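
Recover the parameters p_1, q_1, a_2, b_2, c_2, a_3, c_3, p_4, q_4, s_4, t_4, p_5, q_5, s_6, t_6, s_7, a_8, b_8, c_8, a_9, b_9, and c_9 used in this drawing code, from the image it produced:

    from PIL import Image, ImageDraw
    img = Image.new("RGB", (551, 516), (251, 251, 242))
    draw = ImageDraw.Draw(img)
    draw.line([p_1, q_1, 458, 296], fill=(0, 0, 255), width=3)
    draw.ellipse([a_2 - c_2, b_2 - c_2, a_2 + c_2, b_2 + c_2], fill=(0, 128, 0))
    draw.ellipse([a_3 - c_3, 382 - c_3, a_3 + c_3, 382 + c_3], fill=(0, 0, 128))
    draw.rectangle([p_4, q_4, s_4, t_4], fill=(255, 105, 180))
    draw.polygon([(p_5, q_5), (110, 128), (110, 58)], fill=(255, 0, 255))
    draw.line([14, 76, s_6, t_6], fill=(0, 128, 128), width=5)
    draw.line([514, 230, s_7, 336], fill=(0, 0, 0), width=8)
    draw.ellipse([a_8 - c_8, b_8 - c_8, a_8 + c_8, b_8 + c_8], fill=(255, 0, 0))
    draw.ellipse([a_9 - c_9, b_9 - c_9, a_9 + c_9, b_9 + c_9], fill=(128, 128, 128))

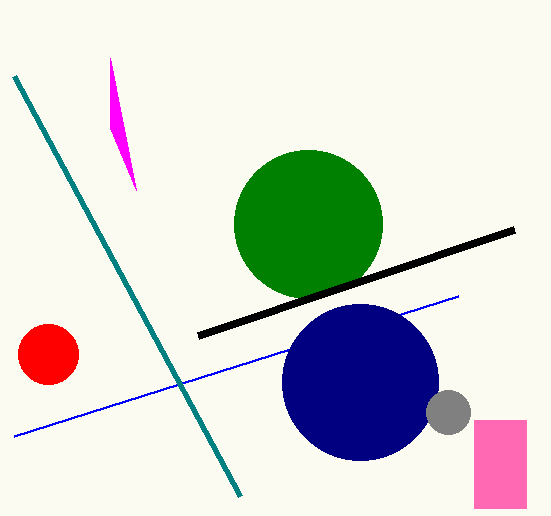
p_1 = 14
q_1 = 436
a_2 = 308
b_2 = 224
c_2 = 74
a_3 = 360
c_3 = 78
p_4 = 474
q_4 = 420
s_4 = 526
t_4 = 508
p_5 = 136
q_5 = 190
s_6 = 240
t_6 = 496
s_7 = 198
a_8 = 48
b_8 = 354
c_8 = 30
a_9 = 448
b_9 = 412
c_9 = 22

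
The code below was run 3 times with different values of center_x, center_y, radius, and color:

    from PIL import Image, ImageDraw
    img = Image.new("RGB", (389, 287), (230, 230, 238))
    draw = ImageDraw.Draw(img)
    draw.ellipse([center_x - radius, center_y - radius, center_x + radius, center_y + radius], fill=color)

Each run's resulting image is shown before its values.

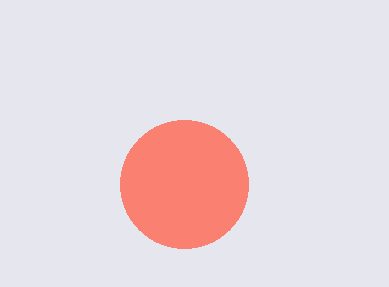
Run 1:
center_x = 184
center_y = 184
radius = 64
color = 'salmon'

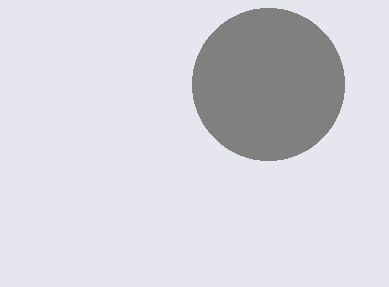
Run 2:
center_x = 268, center_y = 84, radius = 76, color = 'gray'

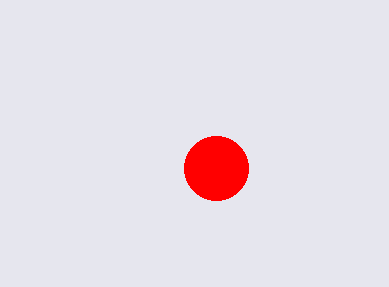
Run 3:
center_x = 216
center_y = 168
radius = 32
color = 'red'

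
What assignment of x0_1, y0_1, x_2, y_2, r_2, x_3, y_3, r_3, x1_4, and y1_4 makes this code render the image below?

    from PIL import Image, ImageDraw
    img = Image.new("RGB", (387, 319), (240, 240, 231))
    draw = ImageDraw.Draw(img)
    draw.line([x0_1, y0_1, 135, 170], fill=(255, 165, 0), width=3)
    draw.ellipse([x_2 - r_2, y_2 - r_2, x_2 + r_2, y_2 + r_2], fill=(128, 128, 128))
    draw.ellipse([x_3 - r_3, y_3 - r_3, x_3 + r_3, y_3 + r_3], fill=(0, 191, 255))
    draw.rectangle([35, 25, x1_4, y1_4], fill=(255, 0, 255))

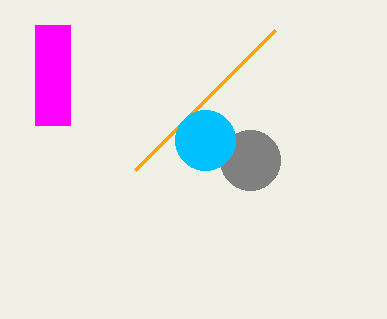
x0_1 = 275; y0_1 = 30; x_2 = 250; y_2 = 160; r_2 = 30; x_3 = 205; y_3 = 140; r_3 = 30; x1_4 = 70; y1_4 = 125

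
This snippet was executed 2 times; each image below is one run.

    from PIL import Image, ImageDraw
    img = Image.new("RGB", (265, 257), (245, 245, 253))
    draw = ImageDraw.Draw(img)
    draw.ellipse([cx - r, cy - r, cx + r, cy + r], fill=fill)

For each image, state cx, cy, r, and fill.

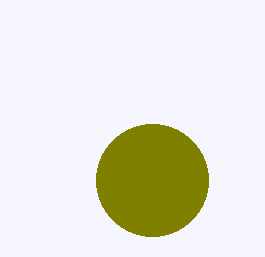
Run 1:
cx = 152, cy = 180, r = 56, fill = 'olive'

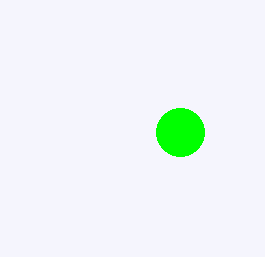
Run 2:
cx = 180; cy = 132; r = 24; fill = 'lime'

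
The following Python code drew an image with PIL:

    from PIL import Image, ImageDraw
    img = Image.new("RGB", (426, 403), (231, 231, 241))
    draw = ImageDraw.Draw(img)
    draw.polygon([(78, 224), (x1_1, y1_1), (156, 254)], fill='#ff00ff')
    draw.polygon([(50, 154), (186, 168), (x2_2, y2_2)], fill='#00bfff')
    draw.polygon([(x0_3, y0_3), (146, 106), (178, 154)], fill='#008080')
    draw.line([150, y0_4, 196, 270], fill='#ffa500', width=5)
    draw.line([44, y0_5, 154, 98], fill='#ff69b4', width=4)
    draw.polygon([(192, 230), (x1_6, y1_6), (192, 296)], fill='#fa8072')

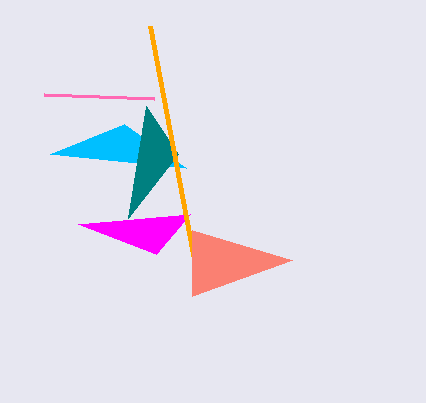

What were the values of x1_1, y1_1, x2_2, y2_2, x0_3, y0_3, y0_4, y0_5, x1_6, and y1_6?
x1_1 = 190
y1_1 = 214
x2_2 = 124
y2_2 = 124
x0_3 = 128
y0_3 = 218
y0_4 = 26
y0_5 = 94
x1_6 = 292
y1_6 = 260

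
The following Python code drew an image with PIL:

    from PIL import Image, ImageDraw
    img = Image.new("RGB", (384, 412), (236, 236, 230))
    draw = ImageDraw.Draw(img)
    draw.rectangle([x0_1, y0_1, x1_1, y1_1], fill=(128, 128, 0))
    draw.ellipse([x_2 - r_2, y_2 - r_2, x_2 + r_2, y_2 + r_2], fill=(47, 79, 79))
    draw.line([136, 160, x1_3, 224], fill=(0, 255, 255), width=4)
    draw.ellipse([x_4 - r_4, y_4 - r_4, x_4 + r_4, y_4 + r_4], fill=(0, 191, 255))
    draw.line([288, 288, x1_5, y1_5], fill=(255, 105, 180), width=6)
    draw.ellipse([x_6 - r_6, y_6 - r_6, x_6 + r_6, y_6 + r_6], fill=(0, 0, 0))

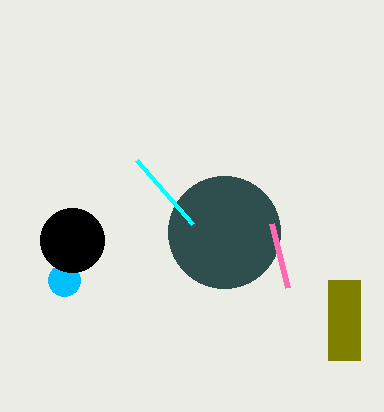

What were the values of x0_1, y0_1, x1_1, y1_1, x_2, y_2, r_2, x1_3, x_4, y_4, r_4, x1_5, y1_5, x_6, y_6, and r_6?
x0_1 = 328
y0_1 = 280
x1_1 = 360
y1_1 = 360
x_2 = 224
y_2 = 232
r_2 = 56
x1_3 = 192
x_4 = 64
y_4 = 280
r_4 = 16
x1_5 = 272
y1_5 = 224
x_6 = 72
y_6 = 240
r_6 = 32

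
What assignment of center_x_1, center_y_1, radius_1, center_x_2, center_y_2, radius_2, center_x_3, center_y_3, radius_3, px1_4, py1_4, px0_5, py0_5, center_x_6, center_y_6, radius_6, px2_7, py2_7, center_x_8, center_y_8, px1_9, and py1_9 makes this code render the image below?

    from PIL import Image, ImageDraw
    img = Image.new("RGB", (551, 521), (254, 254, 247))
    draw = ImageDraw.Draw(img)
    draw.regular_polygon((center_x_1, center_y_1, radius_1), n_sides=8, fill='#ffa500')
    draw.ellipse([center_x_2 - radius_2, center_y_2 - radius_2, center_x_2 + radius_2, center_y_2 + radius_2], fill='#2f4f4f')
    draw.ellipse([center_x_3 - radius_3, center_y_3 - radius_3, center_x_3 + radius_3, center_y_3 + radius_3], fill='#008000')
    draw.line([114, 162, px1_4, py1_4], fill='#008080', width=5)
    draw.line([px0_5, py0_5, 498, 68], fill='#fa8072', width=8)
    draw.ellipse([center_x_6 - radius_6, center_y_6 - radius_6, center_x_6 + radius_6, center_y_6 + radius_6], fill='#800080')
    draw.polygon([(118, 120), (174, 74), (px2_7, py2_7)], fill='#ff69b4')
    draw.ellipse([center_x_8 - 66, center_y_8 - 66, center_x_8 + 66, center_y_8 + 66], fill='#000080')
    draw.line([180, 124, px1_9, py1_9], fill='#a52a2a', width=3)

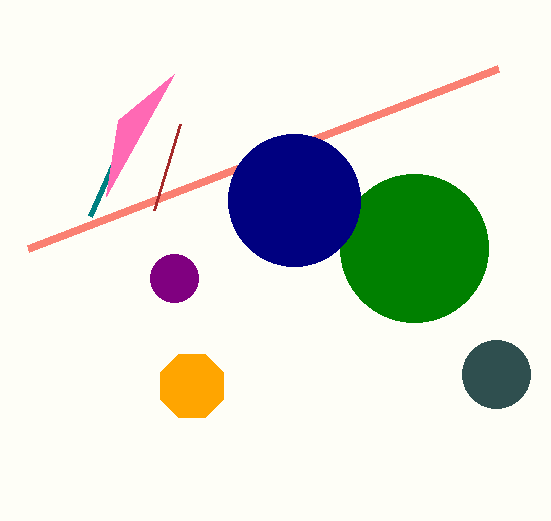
center_x_1 = 192, center_y_1 = 386, radius_1 = 34, center_x_2 = 496, center_y_2 = 374, radius_2 = 34, center_x_3 = 414, center_y_3 = 248, radius_3 = 74, px1_4 = 90, py1_4 = 216, px0_5 = 28, py0_5 = 248, center_x_6 = 174, center_y_6 = 278, radius_6 = 24, px2_7 = 106, py2_7 = 196, center_x_8 = 294, center_y_8 = 200, px1_9 = 154, py1_9 = 210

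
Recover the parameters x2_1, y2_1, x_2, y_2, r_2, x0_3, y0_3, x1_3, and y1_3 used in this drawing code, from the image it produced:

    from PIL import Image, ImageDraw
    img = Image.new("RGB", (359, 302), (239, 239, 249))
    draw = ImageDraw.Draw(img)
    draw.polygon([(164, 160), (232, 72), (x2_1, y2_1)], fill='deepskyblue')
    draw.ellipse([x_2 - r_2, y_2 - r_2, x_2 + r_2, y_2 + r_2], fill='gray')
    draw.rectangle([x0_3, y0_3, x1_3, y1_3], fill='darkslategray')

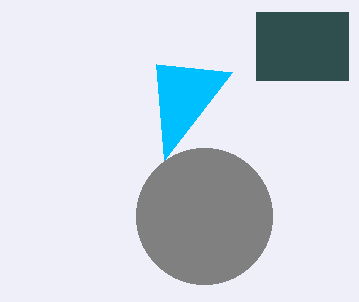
x2_1 = 156, y2_1 = 64, x_2 = 204, y_2 = 216, r_2 = 68, x0_3 = 256, y0_3 = 12, x1_3 = 348, y1_3 = 80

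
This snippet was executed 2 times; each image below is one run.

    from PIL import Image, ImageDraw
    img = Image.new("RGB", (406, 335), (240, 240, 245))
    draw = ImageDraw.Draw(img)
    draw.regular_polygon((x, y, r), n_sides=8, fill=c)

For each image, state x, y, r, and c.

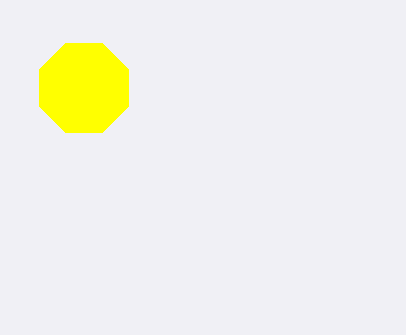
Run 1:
x = 84, y = 88, r = 48, c = 'yellow'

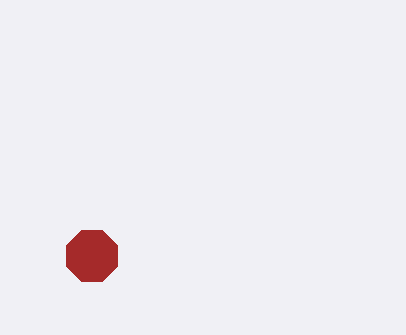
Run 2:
x = 92; y = 256; r = 28; c = 'brown'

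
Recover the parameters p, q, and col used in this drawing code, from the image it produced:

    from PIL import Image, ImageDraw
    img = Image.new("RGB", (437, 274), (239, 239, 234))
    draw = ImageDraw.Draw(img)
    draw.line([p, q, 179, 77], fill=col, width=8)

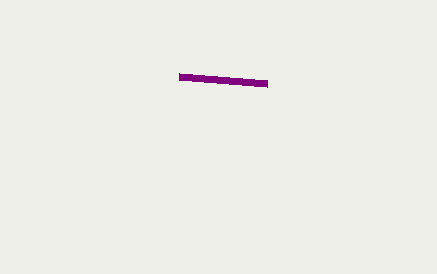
p = 267, q = 84, col = 'purple'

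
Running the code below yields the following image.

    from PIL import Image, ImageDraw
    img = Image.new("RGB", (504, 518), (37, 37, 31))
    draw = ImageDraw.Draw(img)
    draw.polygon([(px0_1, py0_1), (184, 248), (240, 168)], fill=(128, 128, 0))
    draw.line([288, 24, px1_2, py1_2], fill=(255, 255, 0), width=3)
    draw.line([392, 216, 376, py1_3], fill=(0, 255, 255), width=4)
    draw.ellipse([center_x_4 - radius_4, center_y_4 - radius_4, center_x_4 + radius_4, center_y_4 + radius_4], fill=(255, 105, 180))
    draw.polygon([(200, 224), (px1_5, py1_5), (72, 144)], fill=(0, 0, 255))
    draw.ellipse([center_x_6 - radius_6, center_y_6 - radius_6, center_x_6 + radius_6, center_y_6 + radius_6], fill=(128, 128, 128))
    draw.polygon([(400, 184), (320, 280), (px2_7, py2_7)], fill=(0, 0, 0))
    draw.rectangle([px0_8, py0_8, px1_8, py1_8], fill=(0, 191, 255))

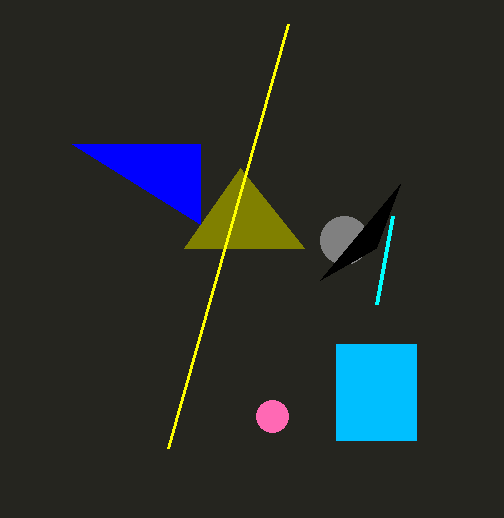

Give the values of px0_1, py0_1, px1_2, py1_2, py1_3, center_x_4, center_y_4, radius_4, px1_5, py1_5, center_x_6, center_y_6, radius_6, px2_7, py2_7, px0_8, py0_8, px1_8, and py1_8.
px0_1 = 304, py0_1 = 248, px1_2 = 168, py1_2 = 448, py1_3 = 304, center_x_4 = 272, center_y_4 = 416, radius_4 = 16, px1_5 = 200, py1_5 = 144, center_x_6 = 344, center_y_6 = 240, radius_6 = 24, px2_7 = 376, py2_7 = 248, px0_8 = 336, py0_8 = 344, px1_8 = 416, py1_8 = 440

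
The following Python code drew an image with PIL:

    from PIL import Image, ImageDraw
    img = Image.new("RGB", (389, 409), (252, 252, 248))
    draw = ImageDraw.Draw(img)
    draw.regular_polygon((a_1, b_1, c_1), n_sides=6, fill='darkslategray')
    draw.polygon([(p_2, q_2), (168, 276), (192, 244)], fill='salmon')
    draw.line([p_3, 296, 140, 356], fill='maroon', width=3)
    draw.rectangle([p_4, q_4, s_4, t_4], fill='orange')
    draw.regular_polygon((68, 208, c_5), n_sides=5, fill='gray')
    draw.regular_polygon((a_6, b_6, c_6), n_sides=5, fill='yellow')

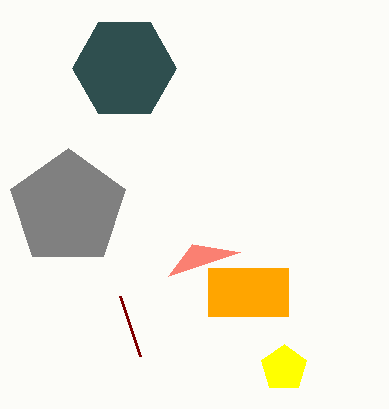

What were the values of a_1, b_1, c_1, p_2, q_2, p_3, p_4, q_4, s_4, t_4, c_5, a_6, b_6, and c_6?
a_1 = 124; b_1 = 68; c_1 = 52; p_2 = 240; q_2 = 252; p_3 = 120; p_4 = 208; q_4 = 268; s_4 = 288; t_4 = 316; c_5 = 60; a_6 = 284; b_6 = 368; c_6 = 24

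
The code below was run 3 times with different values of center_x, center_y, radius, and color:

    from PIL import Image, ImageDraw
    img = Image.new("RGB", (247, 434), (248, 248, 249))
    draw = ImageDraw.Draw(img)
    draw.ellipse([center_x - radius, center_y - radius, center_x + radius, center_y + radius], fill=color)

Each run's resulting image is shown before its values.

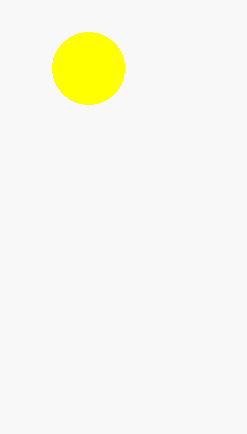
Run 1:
center_x = 88
center_y = 68
radius = 36
color = 'yellow'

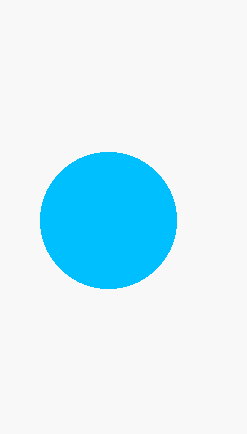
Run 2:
center_x = 108
center_y = 220
radius = 68
color = 'deepskyblue'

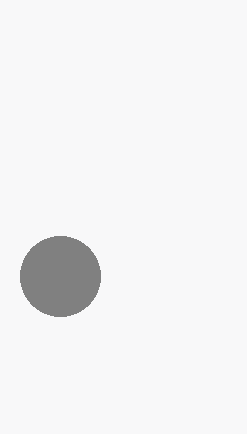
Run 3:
center_x = 60; center_y = 276; radius = 40; color = 'gray'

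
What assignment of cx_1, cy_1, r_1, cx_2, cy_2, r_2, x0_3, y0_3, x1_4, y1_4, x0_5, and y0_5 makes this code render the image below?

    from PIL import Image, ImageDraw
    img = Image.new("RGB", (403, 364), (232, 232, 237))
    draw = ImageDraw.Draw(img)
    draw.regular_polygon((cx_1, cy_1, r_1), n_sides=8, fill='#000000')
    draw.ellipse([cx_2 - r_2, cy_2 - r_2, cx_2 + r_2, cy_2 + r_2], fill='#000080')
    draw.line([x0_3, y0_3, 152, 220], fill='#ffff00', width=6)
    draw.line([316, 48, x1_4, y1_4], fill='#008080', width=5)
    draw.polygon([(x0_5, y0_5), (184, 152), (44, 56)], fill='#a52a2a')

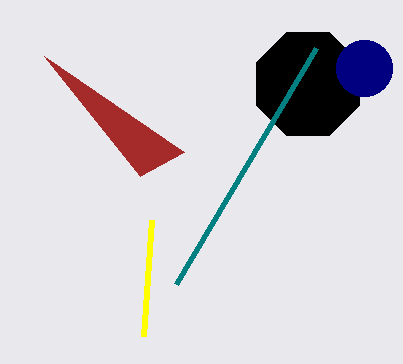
cx_1 = 308, cy_1 = 84, r_1 = 56, cx_2 = 364, cy_2 = 68, r_2 = 28, x0_3 = 144, y0_3 = 336, x1_4 = 176, y1_4 = 284, x0_5 = 140, y0_5 = 176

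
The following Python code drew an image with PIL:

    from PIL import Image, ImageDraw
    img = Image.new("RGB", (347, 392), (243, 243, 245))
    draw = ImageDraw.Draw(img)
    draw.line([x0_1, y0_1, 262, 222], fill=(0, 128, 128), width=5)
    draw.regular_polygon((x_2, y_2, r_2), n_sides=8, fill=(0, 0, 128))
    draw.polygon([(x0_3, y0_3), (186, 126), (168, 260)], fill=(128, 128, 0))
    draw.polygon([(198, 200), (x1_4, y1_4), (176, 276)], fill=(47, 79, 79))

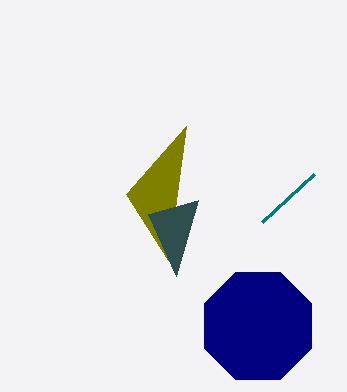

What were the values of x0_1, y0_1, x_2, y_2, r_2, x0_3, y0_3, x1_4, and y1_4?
x0_1 = 314
y0_1 = 174
x_2 = 258
y_2 = 326
r_2 = 58
x0_3 = 126
y0_3 = 194
x1_4 = 148
y1_4 = 214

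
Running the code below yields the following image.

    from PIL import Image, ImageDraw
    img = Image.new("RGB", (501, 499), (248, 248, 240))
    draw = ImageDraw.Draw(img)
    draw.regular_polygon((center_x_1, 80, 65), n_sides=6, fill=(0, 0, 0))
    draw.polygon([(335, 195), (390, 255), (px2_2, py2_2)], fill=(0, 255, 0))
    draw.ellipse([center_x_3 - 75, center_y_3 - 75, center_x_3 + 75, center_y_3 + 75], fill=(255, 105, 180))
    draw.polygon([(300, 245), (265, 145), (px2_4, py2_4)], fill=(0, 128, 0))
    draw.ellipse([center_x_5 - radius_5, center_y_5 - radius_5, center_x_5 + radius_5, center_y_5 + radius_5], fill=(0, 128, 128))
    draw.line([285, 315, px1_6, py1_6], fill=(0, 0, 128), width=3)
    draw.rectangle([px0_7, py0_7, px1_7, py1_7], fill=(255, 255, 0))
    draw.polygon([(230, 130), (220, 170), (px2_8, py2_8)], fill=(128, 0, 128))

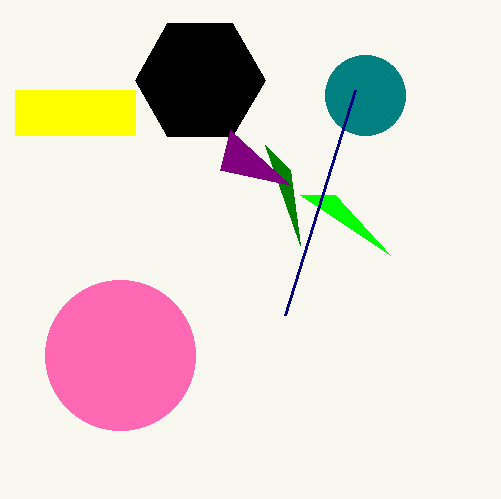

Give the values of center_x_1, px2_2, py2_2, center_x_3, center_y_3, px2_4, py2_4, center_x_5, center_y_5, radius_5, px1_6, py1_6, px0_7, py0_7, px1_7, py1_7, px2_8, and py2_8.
center_x_1 = 200
px2_2 = 300
py2_2 = 195
center_x_3 = 120
center_y_3 = 355
px2_4 = 290
py2_4 = 170
center_x_5 = 365
center_y_5 = 95
radius_5 = 40
px1_6 = 355
py1_6 = 90
px0_7 = 15
py0_7 = 90
px1_7 = 135
py1_7 = 135
px2_8 = 290
py2_8 = 185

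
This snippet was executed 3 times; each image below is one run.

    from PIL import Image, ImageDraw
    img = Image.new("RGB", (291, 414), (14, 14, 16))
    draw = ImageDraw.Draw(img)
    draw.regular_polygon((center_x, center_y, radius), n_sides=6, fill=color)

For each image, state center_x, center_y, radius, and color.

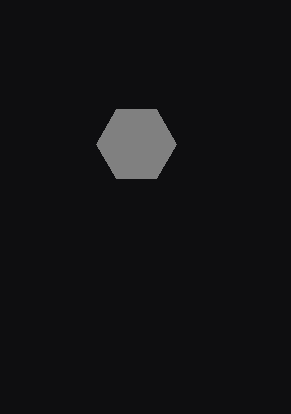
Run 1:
center_x = 136
center_y = 144
radius = 40
color = 'gray'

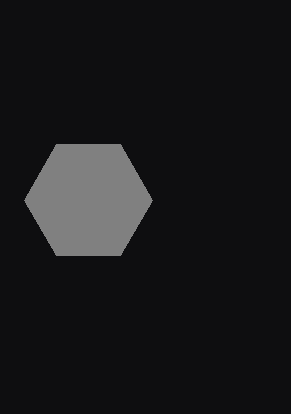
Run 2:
center_x = 88, center_y = 200, radius = 64, color = 'gray'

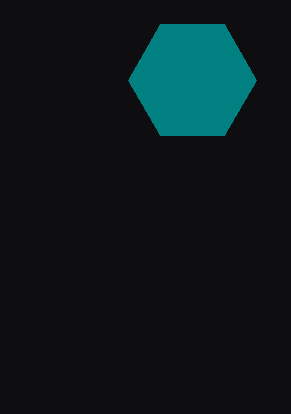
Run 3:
center_x = 192; center_y = 80; radius = 64; color = 'teal'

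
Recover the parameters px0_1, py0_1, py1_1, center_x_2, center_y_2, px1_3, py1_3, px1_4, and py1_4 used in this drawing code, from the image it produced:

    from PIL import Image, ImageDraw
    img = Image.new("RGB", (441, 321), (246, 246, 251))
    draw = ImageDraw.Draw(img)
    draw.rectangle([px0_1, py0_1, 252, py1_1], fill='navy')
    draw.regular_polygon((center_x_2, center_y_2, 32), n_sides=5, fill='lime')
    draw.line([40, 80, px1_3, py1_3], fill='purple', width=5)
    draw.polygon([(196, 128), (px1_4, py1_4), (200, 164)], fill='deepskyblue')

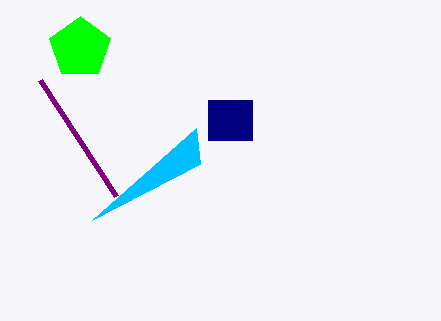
px0_1 = 208
py0_1 = 100
py1_1 = 140
center_x_2 = 80
center_y_2 = 48
px1_3 = 116
py1_3 = 196
px1_4 = 92
py1_4 = 220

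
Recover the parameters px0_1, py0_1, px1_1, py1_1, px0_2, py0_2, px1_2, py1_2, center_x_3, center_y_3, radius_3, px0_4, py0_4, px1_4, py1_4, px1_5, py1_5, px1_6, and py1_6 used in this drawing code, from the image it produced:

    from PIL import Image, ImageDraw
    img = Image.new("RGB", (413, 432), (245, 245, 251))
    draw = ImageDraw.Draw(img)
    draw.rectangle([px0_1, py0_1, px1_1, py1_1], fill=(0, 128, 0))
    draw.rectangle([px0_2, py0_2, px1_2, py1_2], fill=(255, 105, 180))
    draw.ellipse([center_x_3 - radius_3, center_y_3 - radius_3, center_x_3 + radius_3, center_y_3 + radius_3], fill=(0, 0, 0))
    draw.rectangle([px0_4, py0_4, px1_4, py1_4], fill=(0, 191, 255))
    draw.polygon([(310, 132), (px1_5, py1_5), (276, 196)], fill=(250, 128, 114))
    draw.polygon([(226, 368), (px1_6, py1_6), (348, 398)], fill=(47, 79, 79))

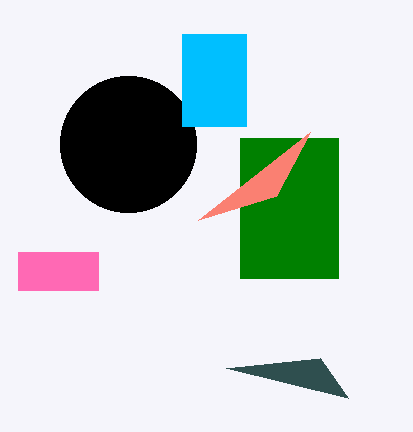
px0_1 = 240; py0_1 = 138; px1_1 = 338; py1_1 = 278; px0_2 = 18; py0_2 = 252; px1_2 = 98; py1_2 = 290; center_x_3 = 128; center_y_3 = 144; radius_3 = 68; px0_4 = 182; py0_4 = 34; px1_4 = 246; py1_4 = 126; px1_5 = 198; py1_5 = 220; px1_6 = 320; py1_6 = 358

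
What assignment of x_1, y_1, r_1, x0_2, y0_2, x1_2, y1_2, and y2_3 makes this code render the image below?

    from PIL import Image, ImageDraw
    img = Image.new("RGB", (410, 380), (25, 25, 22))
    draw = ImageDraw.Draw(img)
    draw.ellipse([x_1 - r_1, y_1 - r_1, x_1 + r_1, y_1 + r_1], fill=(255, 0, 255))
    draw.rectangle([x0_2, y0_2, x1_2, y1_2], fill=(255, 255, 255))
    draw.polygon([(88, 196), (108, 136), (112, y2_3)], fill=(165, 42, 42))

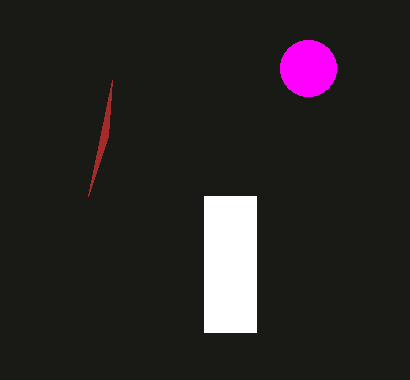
x_1 = 308, y_1 = 68, r_1 = 28, x0_2 = 204, y0_2 = 196, x1_2 = 256, y1_2 = 332, y2_3 = 80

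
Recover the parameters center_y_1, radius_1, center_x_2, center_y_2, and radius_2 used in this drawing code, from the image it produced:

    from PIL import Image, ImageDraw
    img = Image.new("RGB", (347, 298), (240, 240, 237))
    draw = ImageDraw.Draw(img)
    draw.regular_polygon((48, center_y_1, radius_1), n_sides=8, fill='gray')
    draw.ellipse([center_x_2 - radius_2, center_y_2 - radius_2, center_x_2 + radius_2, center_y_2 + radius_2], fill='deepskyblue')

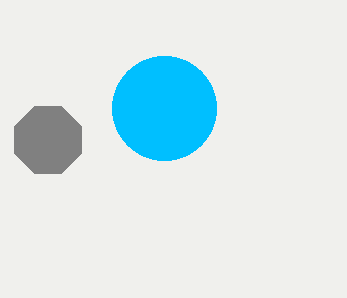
center_y_1 = 140
radius_1 = 36
center_x_2 = 164
center_y_2 = 108
radius_2 = 52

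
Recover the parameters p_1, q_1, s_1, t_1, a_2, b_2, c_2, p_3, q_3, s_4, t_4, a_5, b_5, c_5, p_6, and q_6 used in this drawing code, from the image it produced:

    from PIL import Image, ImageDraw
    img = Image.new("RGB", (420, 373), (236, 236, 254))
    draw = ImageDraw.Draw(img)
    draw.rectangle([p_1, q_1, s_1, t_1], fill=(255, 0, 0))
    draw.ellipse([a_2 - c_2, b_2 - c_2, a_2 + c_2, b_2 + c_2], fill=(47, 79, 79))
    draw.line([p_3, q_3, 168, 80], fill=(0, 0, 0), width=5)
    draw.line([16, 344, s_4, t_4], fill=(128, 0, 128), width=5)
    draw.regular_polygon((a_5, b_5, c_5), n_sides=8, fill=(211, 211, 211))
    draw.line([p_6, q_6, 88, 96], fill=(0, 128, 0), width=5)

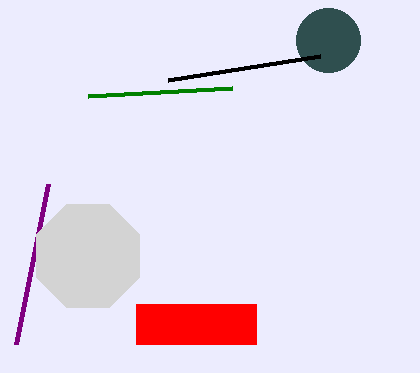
p_1 = 136
q_1 = 304
s_1 = 256
t_1 = 344
a_2 = 328
b_2 = 40
c_2 = 32
p_3 = 320
q_3 = 56
s_4 = 48
t_4 = 184
a_5 = 88
b_5 = 256
c_5 = 56
p_6 = 232
q_6 = 88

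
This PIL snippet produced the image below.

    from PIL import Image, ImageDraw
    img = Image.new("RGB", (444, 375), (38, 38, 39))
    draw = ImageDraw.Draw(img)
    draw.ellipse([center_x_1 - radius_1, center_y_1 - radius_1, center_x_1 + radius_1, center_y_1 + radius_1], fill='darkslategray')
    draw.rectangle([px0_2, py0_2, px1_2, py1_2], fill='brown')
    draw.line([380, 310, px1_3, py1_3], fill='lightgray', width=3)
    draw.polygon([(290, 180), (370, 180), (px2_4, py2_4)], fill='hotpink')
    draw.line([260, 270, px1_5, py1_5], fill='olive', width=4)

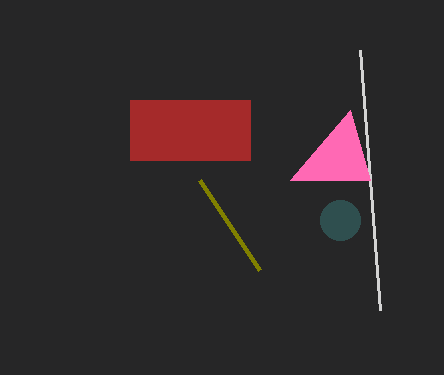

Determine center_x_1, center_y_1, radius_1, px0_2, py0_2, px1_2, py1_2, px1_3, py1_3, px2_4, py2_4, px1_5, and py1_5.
center_x_1 = 340, center_y_1 = 220, radius_1 = 20, px0_2 = 130, py0_2 = 100, px1_2 = 250, py1_2 = 160, px1_3 = 360, py1_3 = 50, px2_4 = 350, py2_4 = 110, px1_5 = 200, py1_5 = 180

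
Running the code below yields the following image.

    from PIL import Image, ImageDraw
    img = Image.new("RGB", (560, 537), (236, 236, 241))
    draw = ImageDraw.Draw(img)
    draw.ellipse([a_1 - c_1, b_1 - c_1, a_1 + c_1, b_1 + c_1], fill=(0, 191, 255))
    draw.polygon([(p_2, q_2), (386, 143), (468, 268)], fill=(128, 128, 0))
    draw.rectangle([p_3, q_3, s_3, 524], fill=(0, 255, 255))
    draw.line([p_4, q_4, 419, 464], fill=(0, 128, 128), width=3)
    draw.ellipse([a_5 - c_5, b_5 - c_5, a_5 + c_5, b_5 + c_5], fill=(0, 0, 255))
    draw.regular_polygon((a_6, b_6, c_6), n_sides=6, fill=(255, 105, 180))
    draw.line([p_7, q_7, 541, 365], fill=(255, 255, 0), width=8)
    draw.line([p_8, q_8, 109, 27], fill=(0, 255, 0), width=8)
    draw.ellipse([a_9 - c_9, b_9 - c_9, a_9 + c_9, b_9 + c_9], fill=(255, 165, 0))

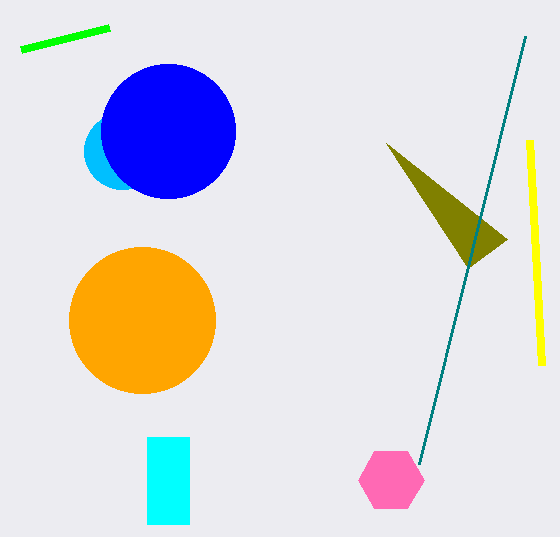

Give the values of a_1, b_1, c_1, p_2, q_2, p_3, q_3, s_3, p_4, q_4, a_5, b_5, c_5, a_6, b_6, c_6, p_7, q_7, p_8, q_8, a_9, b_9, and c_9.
a_1 = 122
b_1 = 151
c_1 = 38
p_2 = 507
q_2 = 239
p_3 = 147
q_3 = 437
s_3 = 189
p_4 = 525
q_4 = 36
a_5 = 168
b_5 = 131
c_5 = 67
a_6 = 391
b_6 = 480
c_6 = 33
p_7 = 529
q_7 = 140
p_8 = 21
q_8 = 49
a_9 = 142
b_9 = 320
c_9 = 73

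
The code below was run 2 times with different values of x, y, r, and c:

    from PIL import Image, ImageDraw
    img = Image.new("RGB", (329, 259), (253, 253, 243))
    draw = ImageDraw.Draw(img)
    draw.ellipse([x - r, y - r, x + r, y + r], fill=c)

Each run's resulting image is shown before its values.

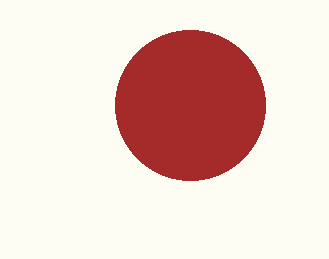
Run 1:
x = 190, y = 105, r = 75, c = 'brown'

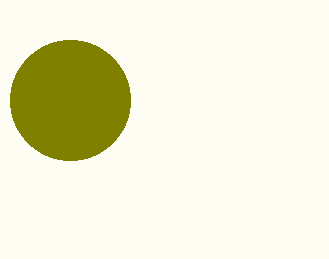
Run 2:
x = 70; y = 100; r = 60; c = 'olive'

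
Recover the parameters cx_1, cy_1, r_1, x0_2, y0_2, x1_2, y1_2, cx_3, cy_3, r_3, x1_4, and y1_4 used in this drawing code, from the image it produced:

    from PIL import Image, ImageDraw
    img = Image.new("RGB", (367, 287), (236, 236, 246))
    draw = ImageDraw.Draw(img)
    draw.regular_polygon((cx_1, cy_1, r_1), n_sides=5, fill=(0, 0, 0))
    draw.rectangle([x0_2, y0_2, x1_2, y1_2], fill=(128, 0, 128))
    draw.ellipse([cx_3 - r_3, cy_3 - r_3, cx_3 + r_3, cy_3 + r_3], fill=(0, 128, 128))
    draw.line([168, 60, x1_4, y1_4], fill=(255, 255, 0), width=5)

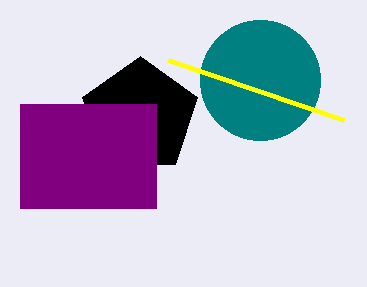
cx_1 = 140; cy_1 = 116; r_1 = 60; x0_2 = 20; y0_2 = 104; x1_2 = 156; y1_2 = 208; cx_3 = 260; cy_3 = 80; r_3 = 60; x1_4 = 344; y1_4 = 120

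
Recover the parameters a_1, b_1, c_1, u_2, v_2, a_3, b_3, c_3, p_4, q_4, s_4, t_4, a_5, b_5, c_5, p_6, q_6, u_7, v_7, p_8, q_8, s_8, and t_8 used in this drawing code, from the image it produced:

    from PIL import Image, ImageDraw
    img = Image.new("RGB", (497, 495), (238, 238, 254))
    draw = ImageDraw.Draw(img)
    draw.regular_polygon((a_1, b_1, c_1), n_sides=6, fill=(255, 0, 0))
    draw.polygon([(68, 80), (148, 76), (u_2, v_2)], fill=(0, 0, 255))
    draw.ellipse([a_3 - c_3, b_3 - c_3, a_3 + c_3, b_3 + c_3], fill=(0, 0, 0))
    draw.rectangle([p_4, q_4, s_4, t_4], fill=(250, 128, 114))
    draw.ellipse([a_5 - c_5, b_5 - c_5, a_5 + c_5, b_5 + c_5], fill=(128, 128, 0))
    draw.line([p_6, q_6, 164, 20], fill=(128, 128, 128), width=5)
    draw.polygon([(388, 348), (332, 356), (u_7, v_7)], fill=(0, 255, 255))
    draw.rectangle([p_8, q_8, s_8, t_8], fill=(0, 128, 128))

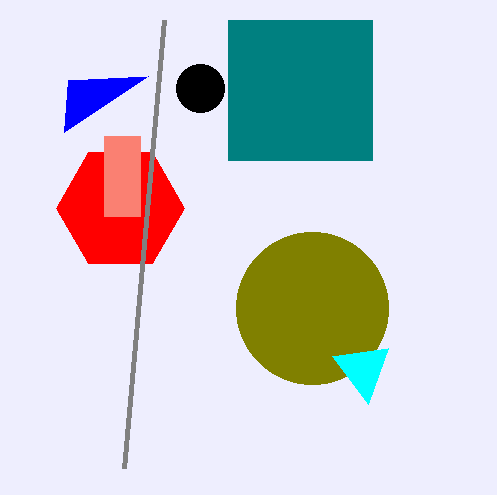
a_1 = 120
b_1 = 208
c_1 = 64
u_2 = 64
v_2 = 132
a_3 = 200
b_3 = 88
c_3 = 24
p_4 = 104
q_4 = 136
s_4 = 140
t_4 = 216
a_5 = 312
b_5 = 308
c_5 = 76
p_6 = 124
q_6 = 468
u_7 = 368
v_7 = 404
p_8 = 228
q_8 = 20
s_8 = 372
t_8 = 160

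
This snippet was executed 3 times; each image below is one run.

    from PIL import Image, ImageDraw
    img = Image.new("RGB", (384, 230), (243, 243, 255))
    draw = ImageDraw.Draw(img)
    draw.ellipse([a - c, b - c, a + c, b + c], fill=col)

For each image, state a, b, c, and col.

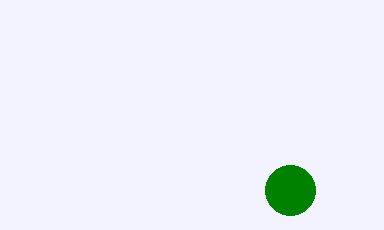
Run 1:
a = 290
b = 190
c = 25
col = 'green'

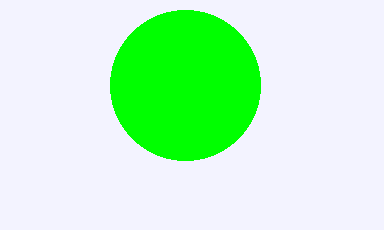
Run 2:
a = 185
b = 85
c = 75
col = 'lime'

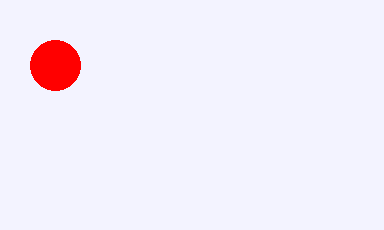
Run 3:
a = 55
b = 65
c = 25
col = 'red'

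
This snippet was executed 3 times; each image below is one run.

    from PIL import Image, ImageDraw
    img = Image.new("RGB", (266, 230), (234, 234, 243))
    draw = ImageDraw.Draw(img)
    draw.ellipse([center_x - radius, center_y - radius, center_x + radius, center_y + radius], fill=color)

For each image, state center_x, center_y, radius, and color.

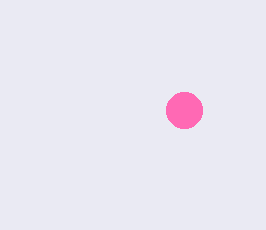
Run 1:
center_x = 184; center_y = 110; radius = 18; color = 'hotpink'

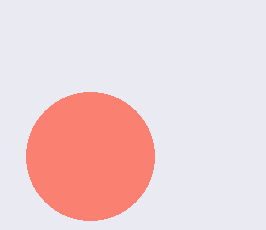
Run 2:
center_x = 90
center_y = 156
radius = 64
color = 'salmon'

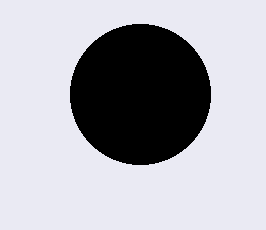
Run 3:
center_x = 140, center_y = 94, radius = 70, color = 'black'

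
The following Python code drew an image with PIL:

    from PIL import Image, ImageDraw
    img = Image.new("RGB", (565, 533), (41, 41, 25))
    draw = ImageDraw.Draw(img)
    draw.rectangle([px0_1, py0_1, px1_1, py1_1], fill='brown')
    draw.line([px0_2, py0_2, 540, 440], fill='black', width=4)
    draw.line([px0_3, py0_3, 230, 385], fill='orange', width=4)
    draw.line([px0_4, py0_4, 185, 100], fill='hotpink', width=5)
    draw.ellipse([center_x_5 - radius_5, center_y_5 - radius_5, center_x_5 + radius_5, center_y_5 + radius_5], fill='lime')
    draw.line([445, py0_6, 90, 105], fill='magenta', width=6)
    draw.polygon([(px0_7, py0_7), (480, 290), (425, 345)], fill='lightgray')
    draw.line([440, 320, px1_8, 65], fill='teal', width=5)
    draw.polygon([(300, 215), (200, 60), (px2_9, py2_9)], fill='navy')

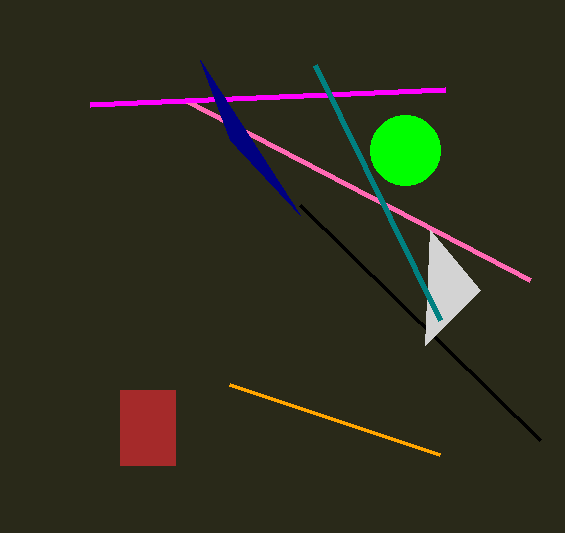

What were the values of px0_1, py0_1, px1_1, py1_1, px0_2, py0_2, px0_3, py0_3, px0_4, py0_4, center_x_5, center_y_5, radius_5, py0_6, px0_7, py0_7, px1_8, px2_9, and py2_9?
px0_1 = 120; py0_1 = 390; px1_1 = 175; py1_1 = 465; px0_2 = 300; py0_2 = 205; px0_3 = 440; py0_3 = 455; px0_4 = 530; py0_4 = 280; center_x_5 = 405; center_y_5 = 150; radius_5 = 35; py0_6 = 90; px0_7 = 430; py0_7 = 230; px1_8 = 315; px2_9 = 230; py2_9 = 140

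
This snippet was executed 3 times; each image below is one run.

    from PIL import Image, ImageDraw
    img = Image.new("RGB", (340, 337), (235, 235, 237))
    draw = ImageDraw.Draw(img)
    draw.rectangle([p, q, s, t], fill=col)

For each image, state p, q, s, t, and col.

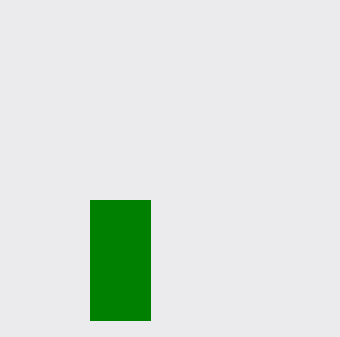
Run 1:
p = 90, q = 200, s = 150, t = 320, col = 'green'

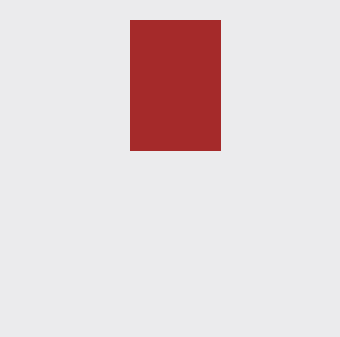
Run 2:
p = 130
q = 20
s = 220
t = 150
col = 'brown'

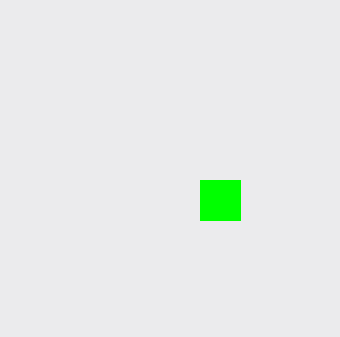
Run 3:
p = 200
q = 180
s = 240
t = 220
col = 'lime'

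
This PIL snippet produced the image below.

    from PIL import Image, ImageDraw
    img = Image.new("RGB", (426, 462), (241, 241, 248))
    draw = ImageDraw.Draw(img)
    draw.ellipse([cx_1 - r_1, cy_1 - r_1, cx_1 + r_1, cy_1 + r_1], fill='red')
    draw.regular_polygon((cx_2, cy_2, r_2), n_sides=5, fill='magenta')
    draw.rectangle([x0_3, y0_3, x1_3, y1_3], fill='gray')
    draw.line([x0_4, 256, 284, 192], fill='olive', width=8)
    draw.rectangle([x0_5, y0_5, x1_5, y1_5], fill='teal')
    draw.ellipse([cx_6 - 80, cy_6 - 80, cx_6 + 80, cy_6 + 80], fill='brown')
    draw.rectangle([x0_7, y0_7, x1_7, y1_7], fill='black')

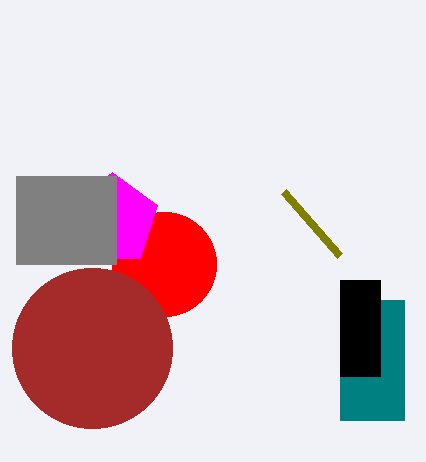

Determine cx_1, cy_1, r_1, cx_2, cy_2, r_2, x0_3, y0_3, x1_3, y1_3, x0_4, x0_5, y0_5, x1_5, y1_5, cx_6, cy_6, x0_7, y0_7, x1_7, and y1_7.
cx_1 = 164; cy_1 = 264; r_1 = 52; cx_2 = 112; cy_2 = 220; r_2 = 48; x0_3 = 16; y0_3 = 176; x1_3 = 116; y1_3 = 264; x0_4 = 340; x0_5 = 340; y0_5 = 300; x1_5 = 404; y1_5 = 420; cx_6 = 92; cy_6 = 348; x0_7 = 340; y0_7 = 280; x1_7 = 380; y1_7 = 376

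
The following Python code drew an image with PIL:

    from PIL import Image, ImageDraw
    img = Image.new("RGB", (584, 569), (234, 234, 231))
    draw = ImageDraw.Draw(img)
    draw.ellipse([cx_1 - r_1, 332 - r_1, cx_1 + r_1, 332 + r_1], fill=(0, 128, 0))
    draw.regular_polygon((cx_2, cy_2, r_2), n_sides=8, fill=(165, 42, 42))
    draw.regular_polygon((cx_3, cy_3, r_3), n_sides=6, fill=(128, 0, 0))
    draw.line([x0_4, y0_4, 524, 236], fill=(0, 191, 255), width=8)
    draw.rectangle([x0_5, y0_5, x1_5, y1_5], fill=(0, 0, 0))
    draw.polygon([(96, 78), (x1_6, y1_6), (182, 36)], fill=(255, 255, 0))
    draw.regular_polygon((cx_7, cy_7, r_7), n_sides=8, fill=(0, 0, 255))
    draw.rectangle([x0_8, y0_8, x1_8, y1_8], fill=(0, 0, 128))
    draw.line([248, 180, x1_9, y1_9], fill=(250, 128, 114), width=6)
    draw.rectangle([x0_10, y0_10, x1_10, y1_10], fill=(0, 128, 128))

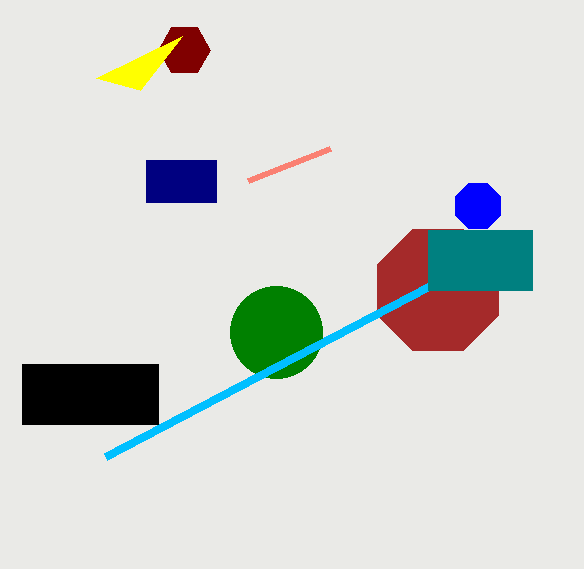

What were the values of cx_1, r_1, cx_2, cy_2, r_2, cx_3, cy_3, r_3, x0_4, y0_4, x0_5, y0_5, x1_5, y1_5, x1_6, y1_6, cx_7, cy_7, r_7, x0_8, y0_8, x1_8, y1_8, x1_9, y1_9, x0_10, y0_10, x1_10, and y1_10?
cx_1 = 276
r_1 = 46
cx_2 = 438
cy_2 = 290
r_2 = 66
cx_3 = 184
cy_3 = 50
r_3 = 26
x0_4 = 106
y0_4 = 456
x0_5 = 22
y0_5 = 364
x1_5 = 158
y1_5 = 424
x1_6 = 140
y1_6 = 90
cx_7 = 478
cy_7 = 206
r_7 = 24
x0_8 = 146
y0_8 = 160
x1_8 = 216
y1_8 = 202
x1_9 = 330
y1_9 = 148
x0_10 = 428
y0_10 = 230
x1_10 = 532
y1_10 = 290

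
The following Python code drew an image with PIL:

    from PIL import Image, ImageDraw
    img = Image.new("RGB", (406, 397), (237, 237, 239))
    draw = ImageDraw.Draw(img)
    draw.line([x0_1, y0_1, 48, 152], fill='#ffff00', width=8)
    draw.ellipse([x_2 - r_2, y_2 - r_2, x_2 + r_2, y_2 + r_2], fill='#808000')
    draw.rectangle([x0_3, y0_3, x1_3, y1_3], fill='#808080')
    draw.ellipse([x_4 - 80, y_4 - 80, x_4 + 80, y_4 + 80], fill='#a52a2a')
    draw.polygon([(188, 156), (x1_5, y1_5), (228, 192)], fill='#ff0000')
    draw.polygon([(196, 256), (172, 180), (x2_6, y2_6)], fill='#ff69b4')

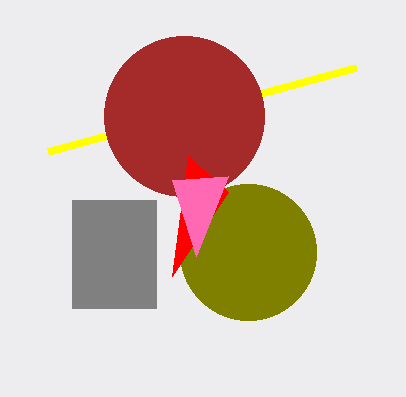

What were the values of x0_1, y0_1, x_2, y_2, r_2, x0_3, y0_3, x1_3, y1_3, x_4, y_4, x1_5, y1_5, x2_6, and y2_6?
x0_1 = 356, y0_1 = 68, x_2 = 248, y_2 = 252, r_2 = 68, x0_3 = 72, y0_3 = 200, x1_3 = 156, y1_3 = 308, x_4 = 184, y_4 = 116, x1_5 = 172, y1_5 = 276, x2_6 = 228, y2_6 = 176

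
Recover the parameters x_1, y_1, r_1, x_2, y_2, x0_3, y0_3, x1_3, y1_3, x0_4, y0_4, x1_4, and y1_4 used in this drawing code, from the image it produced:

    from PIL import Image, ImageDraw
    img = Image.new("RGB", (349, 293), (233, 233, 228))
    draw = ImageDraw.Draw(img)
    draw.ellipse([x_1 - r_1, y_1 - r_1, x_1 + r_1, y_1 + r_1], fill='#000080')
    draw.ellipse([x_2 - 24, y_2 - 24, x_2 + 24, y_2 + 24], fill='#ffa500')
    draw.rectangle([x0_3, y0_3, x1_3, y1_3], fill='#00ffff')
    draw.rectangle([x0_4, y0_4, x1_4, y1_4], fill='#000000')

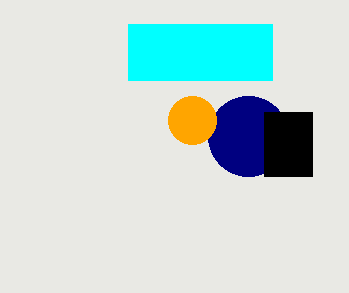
x_1 = 248
y_1 = 136
r_1 = 40
x_2 = 192
y_2 = 120
x0_3 = 128
y0_3 = 24
x1_3 = 272
y1_3 = 80
x0_4 = 264
y0_4 = 112
x1_4 = 312
y1_4 = 176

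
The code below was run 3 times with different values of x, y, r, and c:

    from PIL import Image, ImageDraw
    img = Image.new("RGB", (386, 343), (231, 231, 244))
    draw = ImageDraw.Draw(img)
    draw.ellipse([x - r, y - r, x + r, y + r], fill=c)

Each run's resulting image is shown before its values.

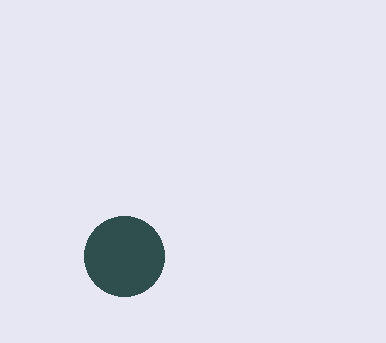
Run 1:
x = 124, y = 256, r = 40, c = 'darkslategray'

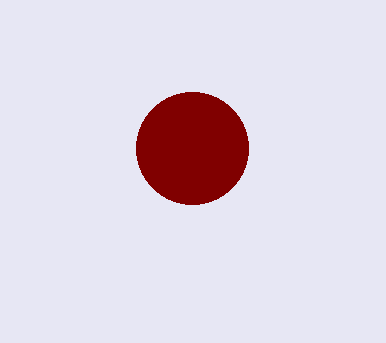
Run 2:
x = 192, y = 148, r = 56, c = 'maroon'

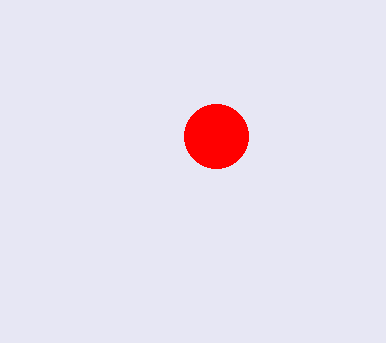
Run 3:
x = 216, y = 136, r = 32, c = 'red'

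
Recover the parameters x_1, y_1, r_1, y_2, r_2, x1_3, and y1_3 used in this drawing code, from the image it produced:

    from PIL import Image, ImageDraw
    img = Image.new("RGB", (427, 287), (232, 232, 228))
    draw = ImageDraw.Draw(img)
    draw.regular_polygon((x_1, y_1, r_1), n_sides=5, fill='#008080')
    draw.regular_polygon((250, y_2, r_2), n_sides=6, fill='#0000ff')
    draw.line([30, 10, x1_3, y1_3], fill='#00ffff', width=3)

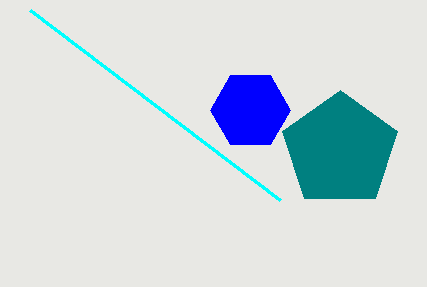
x_1 = 340; y_1 = 150; r_1 = 60; y_2 = 110; r_2 = 40; x1_3 = 280; y1_3 = 200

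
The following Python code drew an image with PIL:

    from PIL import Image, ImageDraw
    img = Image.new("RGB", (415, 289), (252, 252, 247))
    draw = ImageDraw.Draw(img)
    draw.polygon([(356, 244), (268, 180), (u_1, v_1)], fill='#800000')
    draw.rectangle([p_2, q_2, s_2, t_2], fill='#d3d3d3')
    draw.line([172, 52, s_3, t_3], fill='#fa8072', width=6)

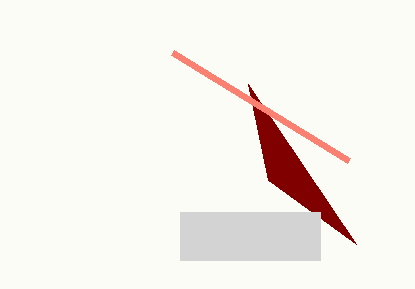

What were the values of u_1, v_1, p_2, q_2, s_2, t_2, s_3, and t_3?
u_1 = 248
v_1 = 84
p_2 = 180
q_2 = 212
s_2 = 320
t_2 = 260
s_3 = 348
t_3 = 160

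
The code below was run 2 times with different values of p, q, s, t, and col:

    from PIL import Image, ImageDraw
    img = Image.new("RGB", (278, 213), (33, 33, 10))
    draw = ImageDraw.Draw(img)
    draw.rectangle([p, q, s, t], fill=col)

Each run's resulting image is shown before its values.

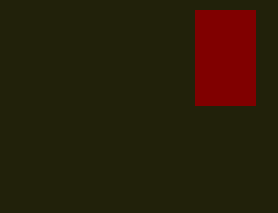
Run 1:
p = 195, q = 10, s = 255, t = 105, col = 'maroon'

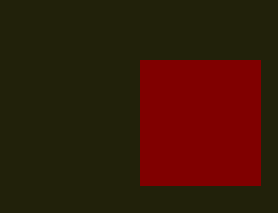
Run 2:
p = 140
q = 60
s = 260
t = 185
col = 'maroon'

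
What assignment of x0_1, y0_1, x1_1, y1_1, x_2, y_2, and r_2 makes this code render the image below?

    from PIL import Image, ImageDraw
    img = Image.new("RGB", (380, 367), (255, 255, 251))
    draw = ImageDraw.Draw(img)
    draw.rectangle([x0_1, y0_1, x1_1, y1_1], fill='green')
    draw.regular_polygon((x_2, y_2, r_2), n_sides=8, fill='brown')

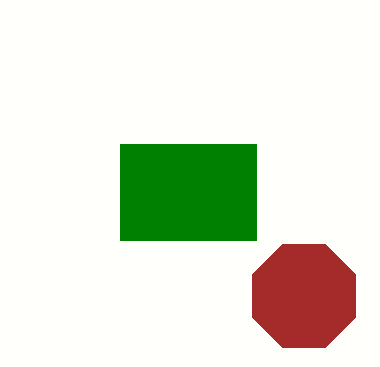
x0_1 = 120; y0_1 = 144; x1_1 = 256; y1_1 = 240; x_2 = 304; y_2 = 296; r_2 = 56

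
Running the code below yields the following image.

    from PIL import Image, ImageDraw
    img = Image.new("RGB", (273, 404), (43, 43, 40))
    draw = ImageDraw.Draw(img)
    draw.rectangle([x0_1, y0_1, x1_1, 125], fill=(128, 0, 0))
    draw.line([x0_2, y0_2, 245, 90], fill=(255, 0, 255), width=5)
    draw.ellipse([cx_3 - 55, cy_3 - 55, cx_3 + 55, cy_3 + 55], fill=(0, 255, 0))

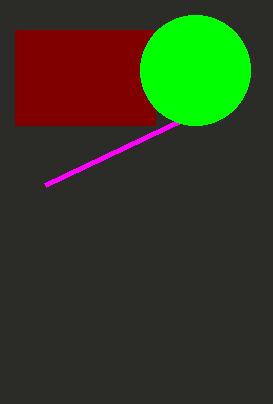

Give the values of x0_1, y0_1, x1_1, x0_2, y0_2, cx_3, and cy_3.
x0_1 = 15; y0_1 = 30; x1_1 = 155; x0_2 = 45; y0_2 = 185; cx_3 = 195; cy_3 = 70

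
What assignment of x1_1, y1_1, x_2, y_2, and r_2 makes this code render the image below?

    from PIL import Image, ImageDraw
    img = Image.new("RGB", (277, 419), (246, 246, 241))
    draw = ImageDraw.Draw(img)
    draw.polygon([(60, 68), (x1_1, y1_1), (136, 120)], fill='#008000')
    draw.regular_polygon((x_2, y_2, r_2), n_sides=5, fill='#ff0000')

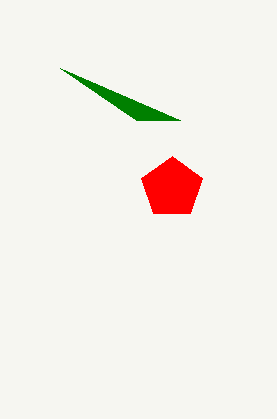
x1_1 = 180; y1_1 = 120; x_2 = 172; y_2 = 188; r_2 = 32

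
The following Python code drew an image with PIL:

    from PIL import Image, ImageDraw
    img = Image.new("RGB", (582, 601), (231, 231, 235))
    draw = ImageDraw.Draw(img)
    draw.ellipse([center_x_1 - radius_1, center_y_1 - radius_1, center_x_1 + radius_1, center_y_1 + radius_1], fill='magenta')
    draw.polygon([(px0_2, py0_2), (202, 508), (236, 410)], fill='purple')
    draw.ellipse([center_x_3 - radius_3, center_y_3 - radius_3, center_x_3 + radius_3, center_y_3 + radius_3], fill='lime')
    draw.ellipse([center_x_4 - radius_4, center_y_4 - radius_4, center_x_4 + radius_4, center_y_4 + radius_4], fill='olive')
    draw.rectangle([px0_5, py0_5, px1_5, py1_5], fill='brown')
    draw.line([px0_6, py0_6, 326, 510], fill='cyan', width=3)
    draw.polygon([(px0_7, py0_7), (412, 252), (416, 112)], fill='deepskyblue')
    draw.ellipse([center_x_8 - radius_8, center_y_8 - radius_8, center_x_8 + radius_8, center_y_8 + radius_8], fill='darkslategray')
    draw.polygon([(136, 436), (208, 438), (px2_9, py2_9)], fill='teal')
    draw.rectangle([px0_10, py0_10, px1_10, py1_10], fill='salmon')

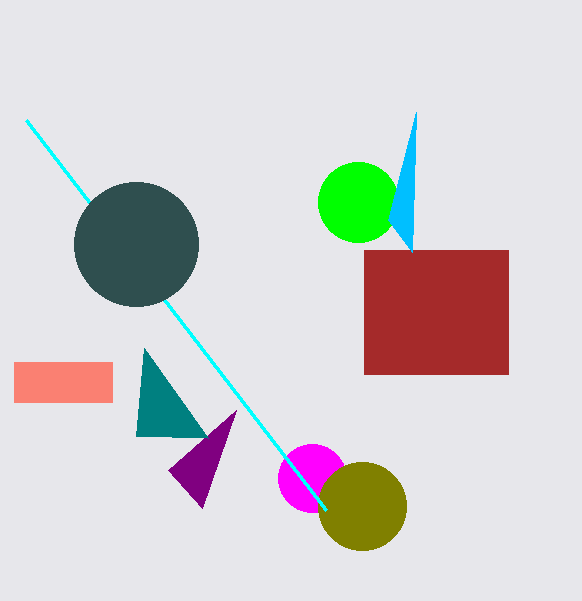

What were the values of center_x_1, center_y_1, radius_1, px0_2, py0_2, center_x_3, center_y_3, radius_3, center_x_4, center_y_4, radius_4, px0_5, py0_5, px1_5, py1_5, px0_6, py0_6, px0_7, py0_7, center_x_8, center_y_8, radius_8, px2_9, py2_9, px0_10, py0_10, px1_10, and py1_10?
center_x_1 = 312
center_y_1 = 478
radius_1 = 34
px0_2 = 168
py0_2 = 470
center_x_3 = 358
center_y_3 = 202
radius_3 = 40
center_x_4 = 362
center_y_4 = 506
radius_4 = 44
px0_5 = 364
py0_5 = 250
px1_5 = 508
py1_5 = 374
px0_6 = 26
py0_6 = 120
px0_7 = 388
py0_7 = 220
center_x_8 = 136
center_y_8 = 244
radius_8 = 62
px2_9 = 144
py2_9 = 348
px0_10 = 14
py0_10 = 362
px1_10 = 112
py1_10 = 402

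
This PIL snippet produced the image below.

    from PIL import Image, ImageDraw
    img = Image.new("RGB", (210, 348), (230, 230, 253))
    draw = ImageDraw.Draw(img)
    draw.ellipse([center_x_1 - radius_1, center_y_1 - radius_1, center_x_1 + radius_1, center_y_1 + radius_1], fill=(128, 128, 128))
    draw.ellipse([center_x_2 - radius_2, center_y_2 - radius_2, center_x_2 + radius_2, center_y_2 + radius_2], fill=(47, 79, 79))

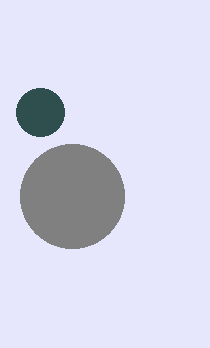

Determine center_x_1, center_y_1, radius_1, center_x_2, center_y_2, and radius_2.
center_x_1 = 72
center_y_1 = 196
radius_1 = 52
center_x_2 = 40
center_y_2 = 112
radius_2 = 24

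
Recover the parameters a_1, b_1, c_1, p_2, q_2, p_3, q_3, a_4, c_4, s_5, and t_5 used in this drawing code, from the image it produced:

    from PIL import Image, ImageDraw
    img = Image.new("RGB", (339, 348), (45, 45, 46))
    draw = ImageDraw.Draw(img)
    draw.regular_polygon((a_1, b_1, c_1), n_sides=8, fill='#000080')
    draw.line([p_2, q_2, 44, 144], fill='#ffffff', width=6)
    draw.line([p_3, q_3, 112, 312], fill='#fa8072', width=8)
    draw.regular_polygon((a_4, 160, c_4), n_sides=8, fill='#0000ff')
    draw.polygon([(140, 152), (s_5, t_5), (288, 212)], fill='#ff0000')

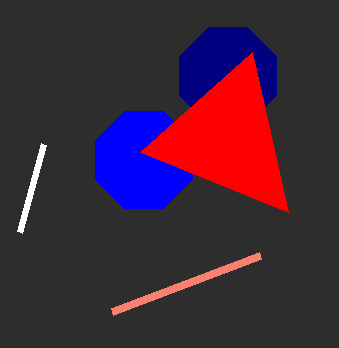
a_1 = 228
b_1 = 76
c_1 = 52
p_2 = 20
q_2 = 232
p_3 = 260
q_3 = 256
a_4 = 144
c_4 = 52
s_5 = 252
t_5 = 52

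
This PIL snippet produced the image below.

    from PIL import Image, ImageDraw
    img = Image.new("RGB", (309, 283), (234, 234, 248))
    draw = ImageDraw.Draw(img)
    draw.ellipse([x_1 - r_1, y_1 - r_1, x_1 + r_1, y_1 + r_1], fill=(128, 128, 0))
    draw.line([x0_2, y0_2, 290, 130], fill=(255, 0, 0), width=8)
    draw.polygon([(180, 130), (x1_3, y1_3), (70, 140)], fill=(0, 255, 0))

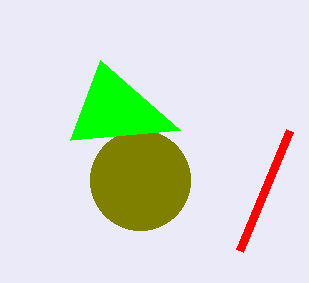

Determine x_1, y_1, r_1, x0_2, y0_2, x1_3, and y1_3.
x_1 = 140
y_1 = 180
r_1 = 50
x0_2 = 240
y0_2 = 250
x1_3 = 100
y1_3 = 60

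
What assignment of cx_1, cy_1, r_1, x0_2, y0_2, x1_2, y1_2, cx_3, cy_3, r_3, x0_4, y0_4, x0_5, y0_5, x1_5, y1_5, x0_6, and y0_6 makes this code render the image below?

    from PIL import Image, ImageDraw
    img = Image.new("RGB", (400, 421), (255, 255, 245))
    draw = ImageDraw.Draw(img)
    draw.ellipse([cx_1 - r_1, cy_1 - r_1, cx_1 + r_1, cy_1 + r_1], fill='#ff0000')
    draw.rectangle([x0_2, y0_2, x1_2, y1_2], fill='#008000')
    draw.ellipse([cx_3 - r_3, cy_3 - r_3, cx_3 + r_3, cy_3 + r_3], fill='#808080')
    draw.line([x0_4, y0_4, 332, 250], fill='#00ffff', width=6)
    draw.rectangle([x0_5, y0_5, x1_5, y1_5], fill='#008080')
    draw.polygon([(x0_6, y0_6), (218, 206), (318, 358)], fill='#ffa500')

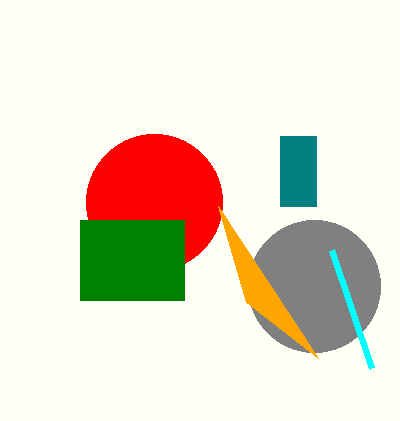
cx_1 = 154
cy_1 = 202
r_1 = 68
x0_2 = 80
y0_2 = 220
x1_2 = 184
y1_2 = 300
cx_3 = 314
cy_3 = 286
r_3 = 66
x0_4 = 372
y0_4 = 368
x0_5 = 280
y0_5 = 136
x1_5 = 316
y1_5 = 206
x0_6 = 246
y0_6 = 302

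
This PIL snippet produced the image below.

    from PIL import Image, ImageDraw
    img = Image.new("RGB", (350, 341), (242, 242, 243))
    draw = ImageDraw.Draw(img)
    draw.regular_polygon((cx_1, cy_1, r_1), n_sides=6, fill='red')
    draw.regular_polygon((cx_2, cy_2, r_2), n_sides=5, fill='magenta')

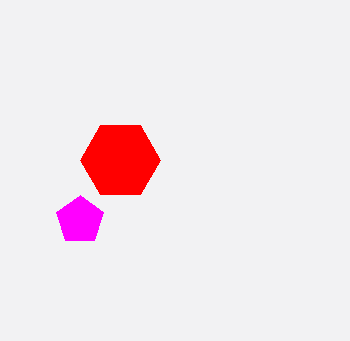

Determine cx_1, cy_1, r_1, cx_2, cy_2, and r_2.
cx_1 = 120; cy_1 = 160; r_1 = 40; cx_2 = 80; cy_2 = 220; r_2 = 25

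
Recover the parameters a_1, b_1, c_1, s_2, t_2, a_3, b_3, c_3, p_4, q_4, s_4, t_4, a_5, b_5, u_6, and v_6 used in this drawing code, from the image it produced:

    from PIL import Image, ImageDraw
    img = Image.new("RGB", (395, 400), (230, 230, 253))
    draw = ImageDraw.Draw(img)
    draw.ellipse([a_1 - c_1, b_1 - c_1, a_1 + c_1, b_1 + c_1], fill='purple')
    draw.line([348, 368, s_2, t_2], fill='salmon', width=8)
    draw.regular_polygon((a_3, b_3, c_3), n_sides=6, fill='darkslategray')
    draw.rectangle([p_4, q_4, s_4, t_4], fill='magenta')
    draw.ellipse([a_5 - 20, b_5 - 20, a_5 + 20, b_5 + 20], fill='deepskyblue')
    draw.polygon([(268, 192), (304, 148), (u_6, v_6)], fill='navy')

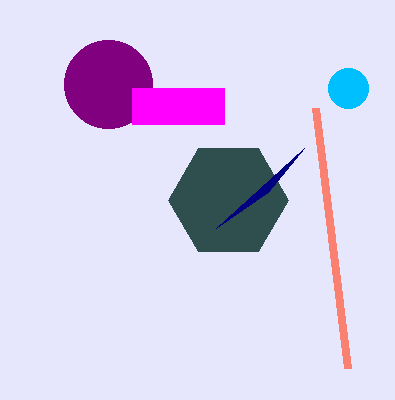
a_1 = 108
b_1 = 84
c_1 = 44
s_2 = 316
t_2 = 108
a_3 = 228
b_3 = 200
c_3 = 60
p_4 = 132
q_4 = 88
s_4 = 224
t_4 = 124
a_5 = 348
b_5 = 88
u_6 = 216
v_6 = 228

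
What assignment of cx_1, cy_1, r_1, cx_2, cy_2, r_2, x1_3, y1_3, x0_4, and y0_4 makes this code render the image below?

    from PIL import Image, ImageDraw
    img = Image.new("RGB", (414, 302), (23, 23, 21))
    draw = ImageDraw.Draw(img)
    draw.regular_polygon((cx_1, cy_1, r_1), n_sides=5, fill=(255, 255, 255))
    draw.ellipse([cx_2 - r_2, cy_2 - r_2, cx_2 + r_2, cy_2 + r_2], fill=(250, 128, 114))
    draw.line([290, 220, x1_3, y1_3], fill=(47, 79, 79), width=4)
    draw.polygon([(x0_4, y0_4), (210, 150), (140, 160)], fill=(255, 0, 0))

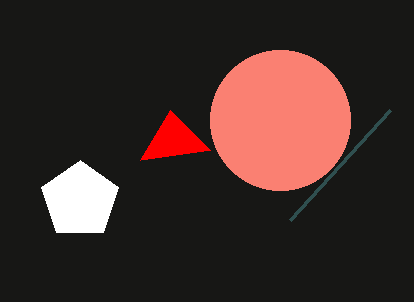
cx_1 = 80
cy_1 = 200
r_1 = 40
cx_2 = 280
cy_2 = 120
r_2 = 70
x1_3 = 390
y1_3 = 110
x0_4 = 170
y0_4 = 110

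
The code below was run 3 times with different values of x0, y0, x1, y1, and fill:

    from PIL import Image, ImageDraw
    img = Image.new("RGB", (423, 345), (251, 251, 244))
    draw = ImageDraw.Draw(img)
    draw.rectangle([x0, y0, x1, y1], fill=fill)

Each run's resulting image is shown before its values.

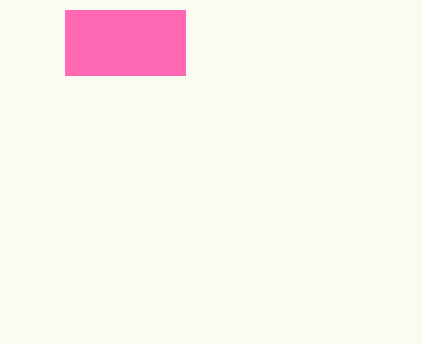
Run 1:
x0 = 65
y0 = 10
x1 = 185
y1 = 75
fill = 'hotpink'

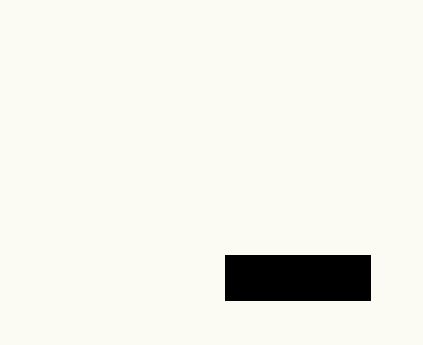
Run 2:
x0 = 225, y0 = 255, x1 = 370, y1 = 300, fill = 'black'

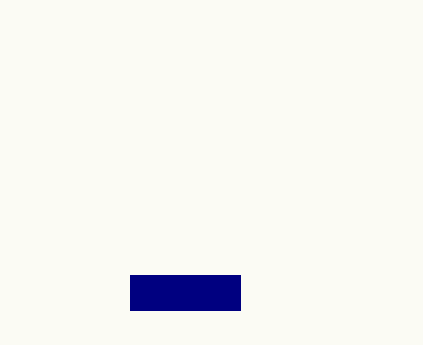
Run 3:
x0 = 130; y0 = 275; x1 = 240; y1 = 310; fill = 'navy'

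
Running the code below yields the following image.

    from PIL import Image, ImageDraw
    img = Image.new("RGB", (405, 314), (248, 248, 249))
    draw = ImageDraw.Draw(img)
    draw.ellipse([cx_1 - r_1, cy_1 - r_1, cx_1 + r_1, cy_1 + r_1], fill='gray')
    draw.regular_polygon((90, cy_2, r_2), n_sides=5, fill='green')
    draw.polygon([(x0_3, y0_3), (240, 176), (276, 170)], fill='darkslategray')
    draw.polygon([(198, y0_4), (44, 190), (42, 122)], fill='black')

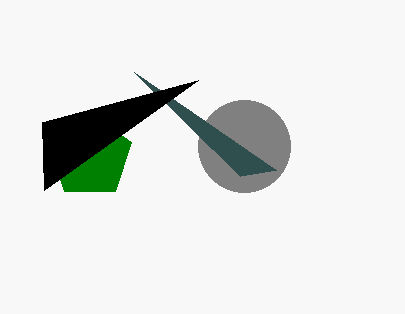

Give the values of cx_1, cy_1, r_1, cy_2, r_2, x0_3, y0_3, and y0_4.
cx_1 = 244, cy_1 = 146, r_1 = 46, cy_2 = 156, r_2 = 44, x0_3 = 134, y0_3 = 72, y0_4 = 80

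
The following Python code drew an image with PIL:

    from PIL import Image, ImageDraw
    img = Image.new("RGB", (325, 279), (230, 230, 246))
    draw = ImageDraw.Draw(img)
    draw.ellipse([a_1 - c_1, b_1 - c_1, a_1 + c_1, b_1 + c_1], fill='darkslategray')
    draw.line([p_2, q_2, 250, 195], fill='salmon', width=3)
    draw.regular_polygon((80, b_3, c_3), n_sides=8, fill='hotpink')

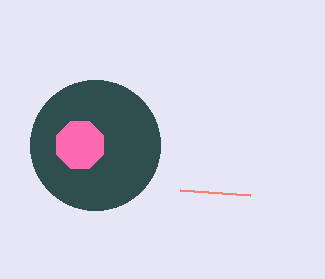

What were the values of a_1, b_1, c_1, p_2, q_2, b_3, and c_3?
a_1 = 95
b_1 = 145
c_1 = 65
p_2 = 180
q_2 = 190
b_3 = 145
c_3 = 25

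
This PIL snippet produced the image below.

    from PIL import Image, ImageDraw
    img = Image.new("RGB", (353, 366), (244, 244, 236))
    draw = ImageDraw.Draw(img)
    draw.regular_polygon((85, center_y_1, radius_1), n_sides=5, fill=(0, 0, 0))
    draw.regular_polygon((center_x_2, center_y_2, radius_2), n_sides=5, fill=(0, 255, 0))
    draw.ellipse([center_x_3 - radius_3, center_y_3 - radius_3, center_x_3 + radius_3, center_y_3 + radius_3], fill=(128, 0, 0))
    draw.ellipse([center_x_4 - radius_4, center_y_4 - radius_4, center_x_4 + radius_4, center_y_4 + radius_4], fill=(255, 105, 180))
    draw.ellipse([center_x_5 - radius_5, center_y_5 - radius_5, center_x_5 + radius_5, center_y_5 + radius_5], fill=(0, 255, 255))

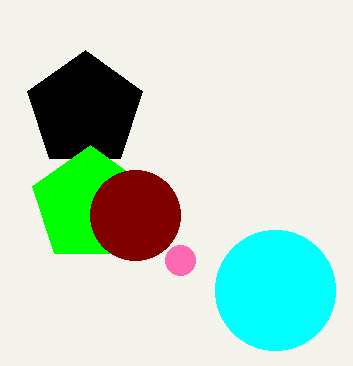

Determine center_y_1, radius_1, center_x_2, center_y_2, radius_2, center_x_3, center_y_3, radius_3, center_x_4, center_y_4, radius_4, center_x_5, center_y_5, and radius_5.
center_y_1 = 110, radius_1 = 60, center_x_2 = 90, center_y_2 = 205, radius_2 = 60, center_x_3 = 135, center_y_3 = 215, radius_3 = 45, center_x_4 = 180, center_y_4 = 260, radius_4 = 15, center_x_5 = 275, center_y_5 = 290, radius_5 = 60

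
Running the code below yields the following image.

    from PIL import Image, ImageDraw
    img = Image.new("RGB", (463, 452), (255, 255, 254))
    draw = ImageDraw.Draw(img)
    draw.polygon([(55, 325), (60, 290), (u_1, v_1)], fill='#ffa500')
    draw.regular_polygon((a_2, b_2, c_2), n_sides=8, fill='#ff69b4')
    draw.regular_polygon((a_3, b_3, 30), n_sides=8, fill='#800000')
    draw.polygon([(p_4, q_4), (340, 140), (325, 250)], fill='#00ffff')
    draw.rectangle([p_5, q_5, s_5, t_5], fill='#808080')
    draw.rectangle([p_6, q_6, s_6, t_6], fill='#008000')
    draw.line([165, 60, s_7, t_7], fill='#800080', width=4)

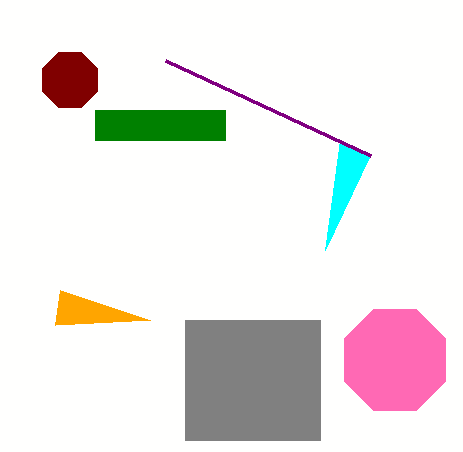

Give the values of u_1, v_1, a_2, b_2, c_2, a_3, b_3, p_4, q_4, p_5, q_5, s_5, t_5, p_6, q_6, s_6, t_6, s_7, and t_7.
u_1 = 150, v_1 = 320, a_2 = 395, b_2 = 360, c_2 = 55, a_3 = 70, b_3 = 80, p_4 = 370, q_4 = 155, p_5 = 185, q_5 = 320, s_5 = 320, t_5 = 440, p_6 = 95, q_6 = 110, s_6 = 225, t_6 = 140, s_7 = 370, t_7 = 155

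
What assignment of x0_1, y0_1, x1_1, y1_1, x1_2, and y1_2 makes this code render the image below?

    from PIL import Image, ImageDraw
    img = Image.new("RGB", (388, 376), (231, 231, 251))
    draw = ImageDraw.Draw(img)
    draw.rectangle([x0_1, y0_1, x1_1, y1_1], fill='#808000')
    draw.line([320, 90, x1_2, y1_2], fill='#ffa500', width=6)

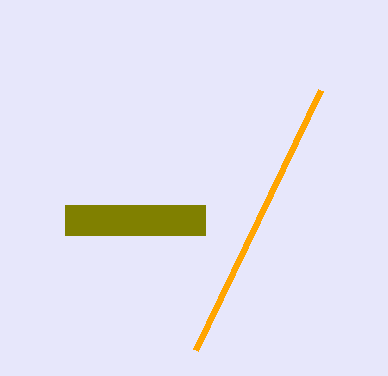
x0_1 = 65, y0_1 = 205, x1_1 = 205, y1_1 = 235, x1_2 = 195, y1_2 = 350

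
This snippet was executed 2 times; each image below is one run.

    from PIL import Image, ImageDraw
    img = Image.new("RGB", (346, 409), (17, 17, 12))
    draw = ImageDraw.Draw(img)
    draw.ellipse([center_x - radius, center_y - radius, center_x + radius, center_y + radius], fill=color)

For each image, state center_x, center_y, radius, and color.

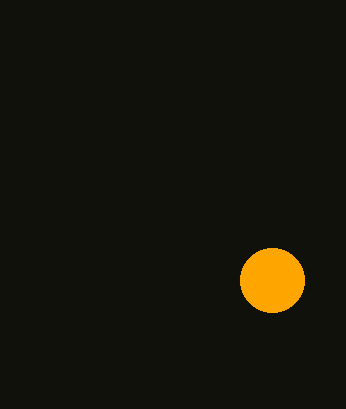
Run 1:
center_x = 272
center_y = 280
radius = 32
color = 'orange'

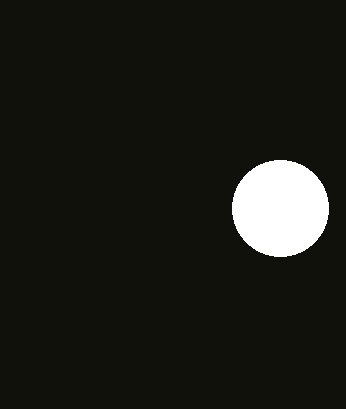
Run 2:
center_x = 280; center_y = 208; radius = 48; color = 'white'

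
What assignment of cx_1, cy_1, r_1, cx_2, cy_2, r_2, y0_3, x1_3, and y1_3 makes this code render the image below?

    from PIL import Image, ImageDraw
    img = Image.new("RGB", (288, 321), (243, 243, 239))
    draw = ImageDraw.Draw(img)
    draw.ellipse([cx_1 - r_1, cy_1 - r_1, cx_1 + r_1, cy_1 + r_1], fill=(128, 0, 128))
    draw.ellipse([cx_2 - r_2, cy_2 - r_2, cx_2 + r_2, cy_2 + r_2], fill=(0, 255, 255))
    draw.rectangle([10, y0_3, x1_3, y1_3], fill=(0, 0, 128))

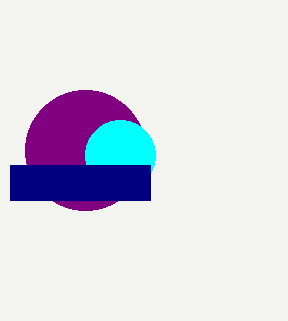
cx_1 = 85; cy_1 = 150; r_1 = 60; cx_2 = 120; cy_2 = 155; r_2 = 35; y0_3 = 165; x1_3 = 150; y1_3 = 200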